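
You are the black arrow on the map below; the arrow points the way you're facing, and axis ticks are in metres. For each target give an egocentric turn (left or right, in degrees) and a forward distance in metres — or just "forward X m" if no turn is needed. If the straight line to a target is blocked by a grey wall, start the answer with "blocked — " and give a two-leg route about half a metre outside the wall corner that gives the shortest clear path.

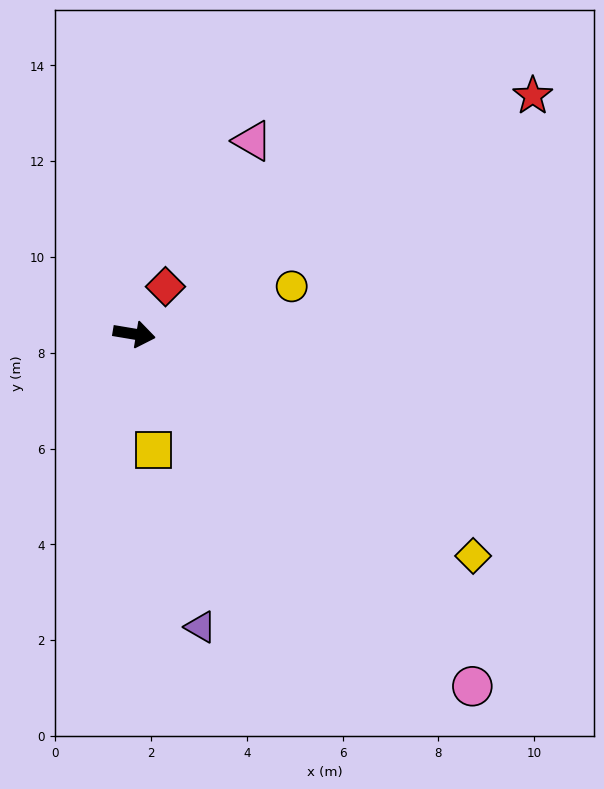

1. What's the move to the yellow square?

turn right 71°, forward 2.5 m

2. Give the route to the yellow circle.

turn left 26°, forward 3.4 m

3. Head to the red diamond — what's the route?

turn left 66°, forward 1.2 m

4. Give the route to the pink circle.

turn right 37°, forward 10.2 m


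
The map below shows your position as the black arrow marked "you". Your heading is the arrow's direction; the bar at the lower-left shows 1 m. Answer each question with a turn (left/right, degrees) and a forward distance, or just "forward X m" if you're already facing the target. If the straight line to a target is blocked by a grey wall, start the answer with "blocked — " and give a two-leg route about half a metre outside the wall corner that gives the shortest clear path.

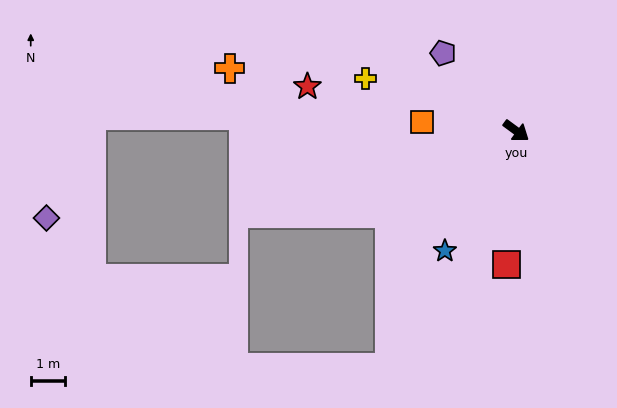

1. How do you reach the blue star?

turn right 84°, forward 4.1 m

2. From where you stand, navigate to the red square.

turn right 58°, forward 3.9 m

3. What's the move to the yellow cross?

turn right 163°, forward 4.6 m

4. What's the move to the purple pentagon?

turn left 170°, forward 3.1 m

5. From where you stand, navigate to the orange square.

turn right 149°, forward 2.8 m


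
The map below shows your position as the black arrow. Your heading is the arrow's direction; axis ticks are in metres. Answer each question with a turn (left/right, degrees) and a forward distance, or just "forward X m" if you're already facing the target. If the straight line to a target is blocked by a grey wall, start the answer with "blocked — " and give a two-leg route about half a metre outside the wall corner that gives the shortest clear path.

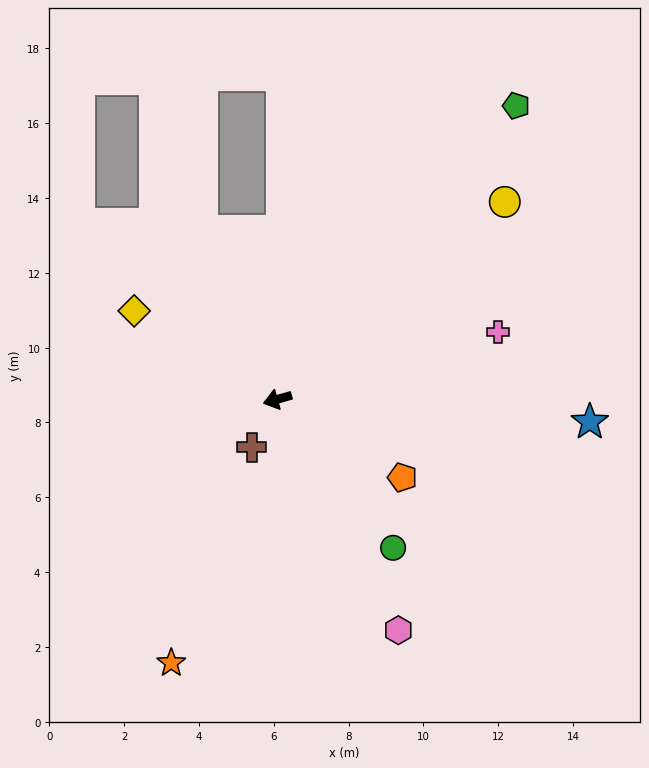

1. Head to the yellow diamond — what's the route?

turn right 48°, forward 4.5 m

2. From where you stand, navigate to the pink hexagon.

turn left 102°, forward 7.0 m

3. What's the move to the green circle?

turn left 112°, forward 5.0 m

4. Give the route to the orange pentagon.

turn left 132°, forward 3.9 m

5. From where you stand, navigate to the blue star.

turn left 160°, forward 8.4 m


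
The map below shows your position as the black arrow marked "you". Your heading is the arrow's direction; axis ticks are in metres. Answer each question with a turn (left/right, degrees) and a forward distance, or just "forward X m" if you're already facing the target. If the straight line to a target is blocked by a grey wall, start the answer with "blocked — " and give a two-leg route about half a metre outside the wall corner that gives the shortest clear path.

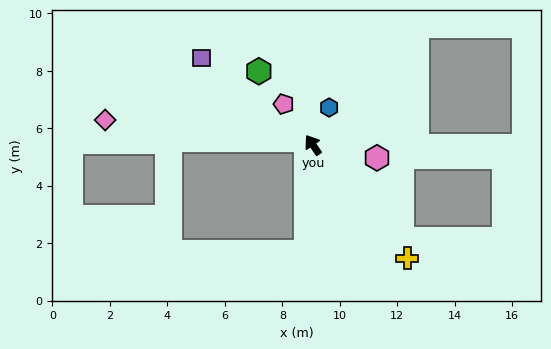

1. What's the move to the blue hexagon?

turn right 58°, forward 1.4 m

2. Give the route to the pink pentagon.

forward 1.7 m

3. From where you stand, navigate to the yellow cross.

turn right 175°, forward 5.1 m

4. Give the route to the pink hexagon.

turn right 136°, forward 2.3 m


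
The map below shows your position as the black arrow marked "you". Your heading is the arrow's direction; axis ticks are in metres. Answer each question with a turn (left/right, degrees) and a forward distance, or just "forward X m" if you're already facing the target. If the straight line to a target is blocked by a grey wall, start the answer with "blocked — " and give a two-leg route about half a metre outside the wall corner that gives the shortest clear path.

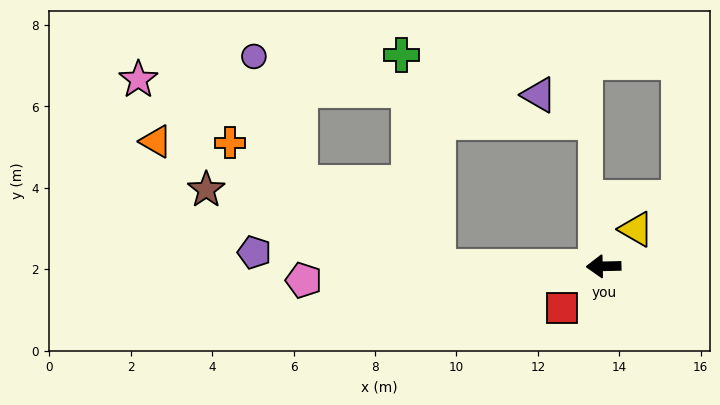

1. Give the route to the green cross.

blocked — forward 4.0 m, then turn right 81°, forward 5.3 m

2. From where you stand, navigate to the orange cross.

blocked — forward 4.0 m, then turn right 32°, forward 6.0 m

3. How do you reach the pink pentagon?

forward 7.4 m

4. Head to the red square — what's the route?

turn left 44°, forward 1.4 m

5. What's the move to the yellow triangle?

turn right 133°, forward 1.2 m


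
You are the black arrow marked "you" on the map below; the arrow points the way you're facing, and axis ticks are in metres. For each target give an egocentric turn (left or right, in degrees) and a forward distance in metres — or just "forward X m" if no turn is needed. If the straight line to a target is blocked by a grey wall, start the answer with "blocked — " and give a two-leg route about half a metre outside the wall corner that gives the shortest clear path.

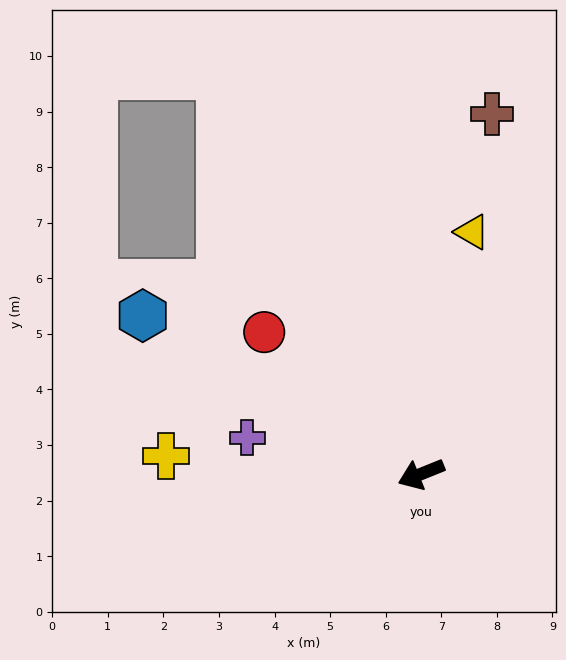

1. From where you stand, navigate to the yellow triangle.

turn right 124°, forward 4.4 m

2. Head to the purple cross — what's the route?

turn right 34°, forward 3.2 m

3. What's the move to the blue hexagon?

turn right 52°, forward 5.8 m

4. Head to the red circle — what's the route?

turn right 64°, forward 3.8 m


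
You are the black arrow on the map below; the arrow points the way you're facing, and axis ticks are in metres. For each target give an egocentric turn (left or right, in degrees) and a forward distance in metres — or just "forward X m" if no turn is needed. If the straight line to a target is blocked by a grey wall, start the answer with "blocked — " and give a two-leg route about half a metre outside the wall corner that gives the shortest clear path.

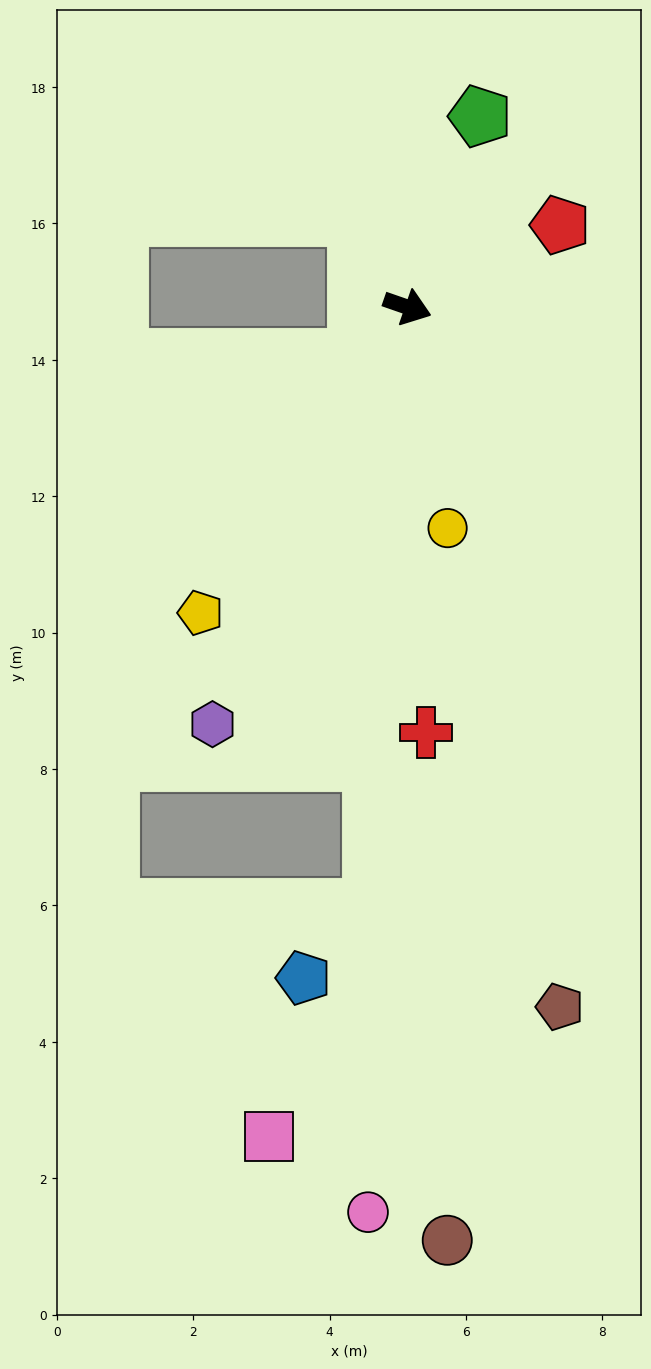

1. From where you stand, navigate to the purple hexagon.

turn right 96°, forward 6.8 m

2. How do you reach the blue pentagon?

blocked — turn right 74°, forward 8.8 m, then turn right 41°, forward 1.4 m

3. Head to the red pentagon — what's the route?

turn left 47°, forward 2.5 m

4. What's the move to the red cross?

turn right 68°, forward 6.2 m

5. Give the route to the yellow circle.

turn right 61°, forward 3.3 m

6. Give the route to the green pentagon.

turn left 88°, forward 3.0 m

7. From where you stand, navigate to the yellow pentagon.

turn right 105°, forward 5.4 m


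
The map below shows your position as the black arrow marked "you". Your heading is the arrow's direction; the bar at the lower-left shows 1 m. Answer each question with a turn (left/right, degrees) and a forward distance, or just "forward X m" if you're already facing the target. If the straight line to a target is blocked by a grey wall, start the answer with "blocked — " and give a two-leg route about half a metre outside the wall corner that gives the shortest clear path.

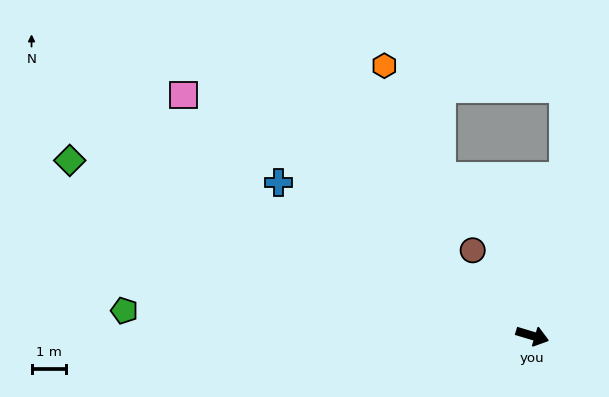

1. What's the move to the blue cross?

turn left 166°, forward 8.5 m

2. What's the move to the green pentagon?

turn right 167°, forward 11.8 m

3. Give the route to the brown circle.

turn left 142°, forward 3.0 m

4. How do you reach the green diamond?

turn left 176°, forward 14.2 m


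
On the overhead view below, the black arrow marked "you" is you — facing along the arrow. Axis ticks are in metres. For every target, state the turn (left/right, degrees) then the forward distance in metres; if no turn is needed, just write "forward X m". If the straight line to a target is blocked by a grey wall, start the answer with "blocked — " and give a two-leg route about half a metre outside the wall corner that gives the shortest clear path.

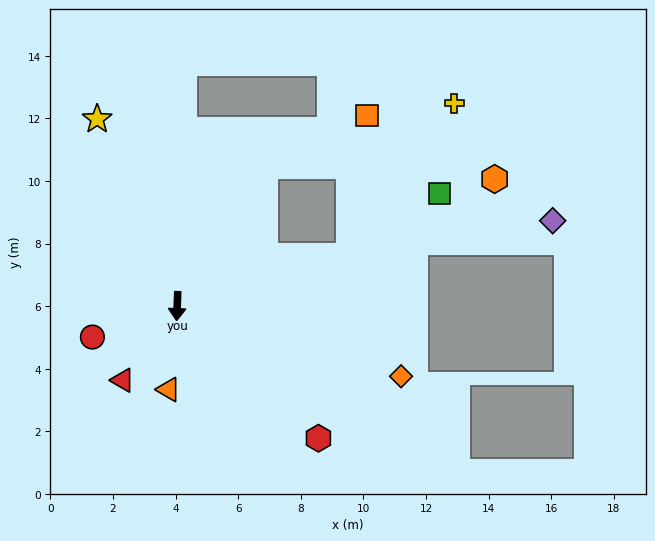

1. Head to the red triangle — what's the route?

turn right 34°, forward 2.9 m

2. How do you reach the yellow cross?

blocked — turn left 108°, forward 5.7 m, then turn left 40°, forward 5.9 m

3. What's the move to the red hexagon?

turn left 49°, forward 6.2 m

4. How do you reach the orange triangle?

turn right 4°, forward 2.7 m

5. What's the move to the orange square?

blocked — turn left 150°, forward 5.3 m, then turn right 32°, forward 3.6 m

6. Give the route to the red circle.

turn right 68°, forward 2.9 m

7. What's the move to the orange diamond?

turn left 75°, forward 7.5 m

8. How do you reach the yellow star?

turn right 155°, forward 6.5 m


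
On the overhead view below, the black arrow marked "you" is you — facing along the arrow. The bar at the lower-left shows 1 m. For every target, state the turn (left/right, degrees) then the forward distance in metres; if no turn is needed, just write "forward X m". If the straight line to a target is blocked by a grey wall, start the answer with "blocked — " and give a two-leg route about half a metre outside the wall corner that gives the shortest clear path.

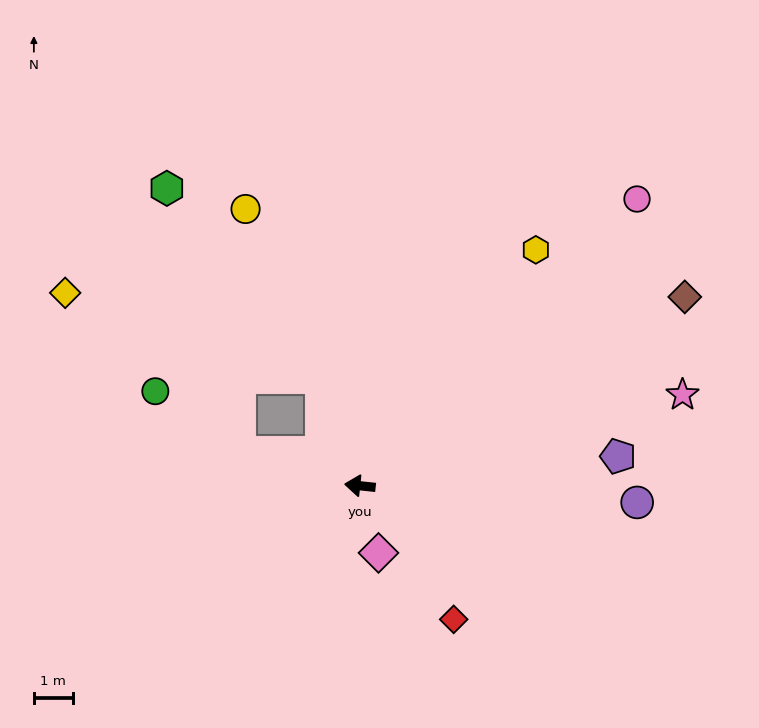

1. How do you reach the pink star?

turn right 158°, forward 8.7 m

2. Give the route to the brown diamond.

turn right 144°, forward 9.7 m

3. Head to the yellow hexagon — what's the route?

turn right 121°, forward 7.6 m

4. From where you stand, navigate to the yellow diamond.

blocked — turn right 64°, forward 3.0 m, then turn left 52°, forward 7.0 m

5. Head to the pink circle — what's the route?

turn right 128°, forward 10.3 m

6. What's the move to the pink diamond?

turn left 112°, forward 1.8 m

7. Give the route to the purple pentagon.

turn right 167°, forward 6.7 m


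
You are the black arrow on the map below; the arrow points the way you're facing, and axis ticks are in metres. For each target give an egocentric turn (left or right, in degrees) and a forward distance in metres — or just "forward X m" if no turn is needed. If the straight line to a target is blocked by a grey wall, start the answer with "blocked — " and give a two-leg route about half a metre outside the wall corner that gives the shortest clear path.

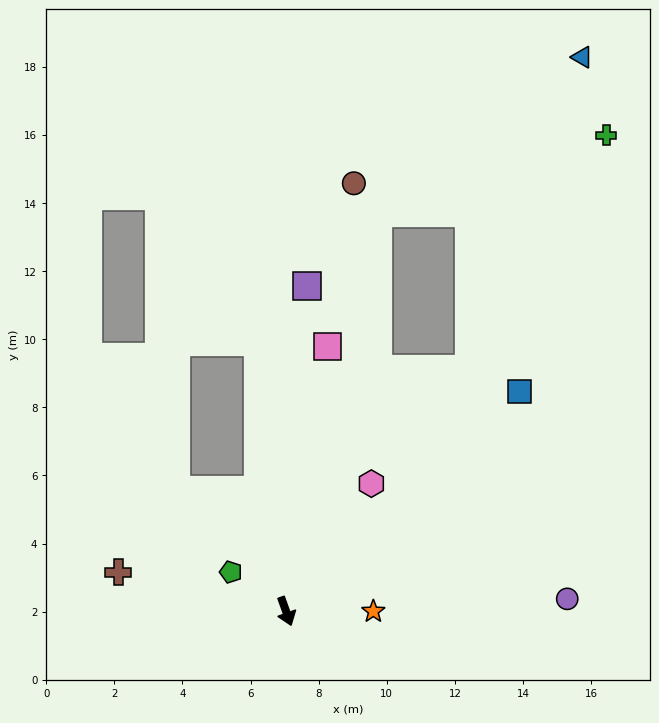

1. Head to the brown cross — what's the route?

turn right 123°, forward 5.1 m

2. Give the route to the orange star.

turn left 70°, forward 2.6 m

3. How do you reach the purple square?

turn left 157°, forward 9.6 m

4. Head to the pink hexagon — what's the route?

turn left 127°, forward 4.5 m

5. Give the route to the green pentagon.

turn right 145°, forward 2.0 m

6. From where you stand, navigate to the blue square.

turn left 114°, forward 9.4 m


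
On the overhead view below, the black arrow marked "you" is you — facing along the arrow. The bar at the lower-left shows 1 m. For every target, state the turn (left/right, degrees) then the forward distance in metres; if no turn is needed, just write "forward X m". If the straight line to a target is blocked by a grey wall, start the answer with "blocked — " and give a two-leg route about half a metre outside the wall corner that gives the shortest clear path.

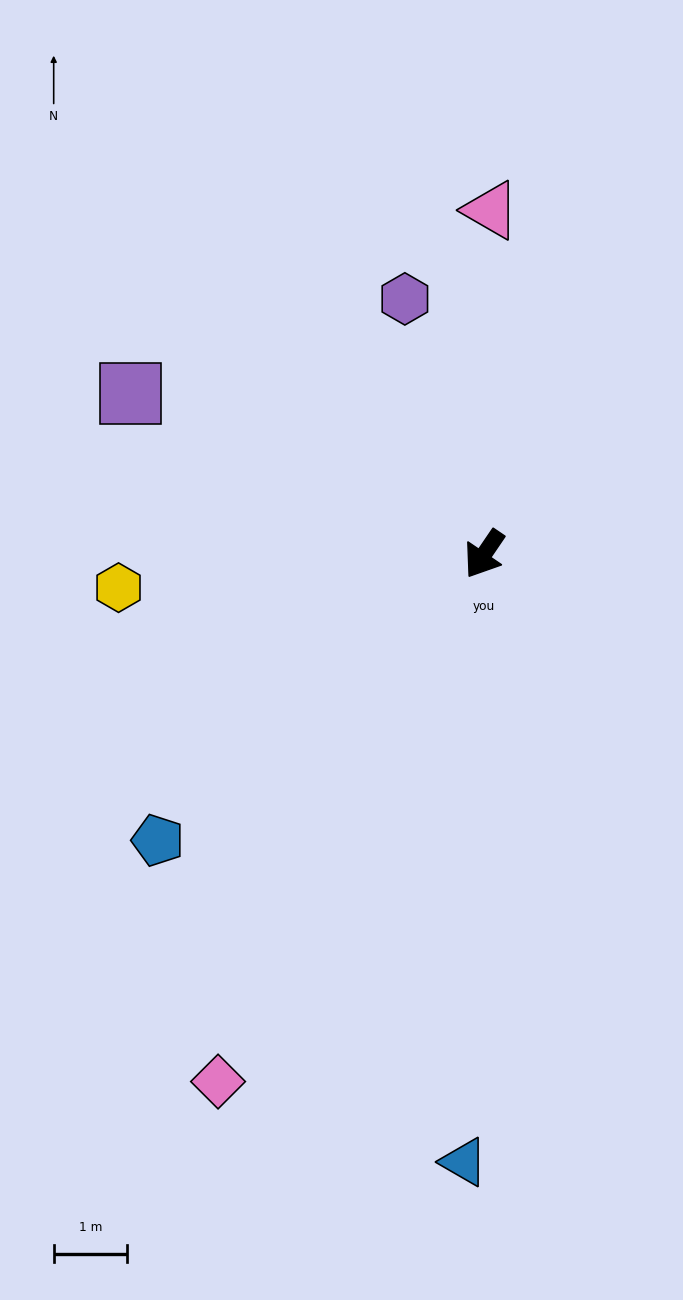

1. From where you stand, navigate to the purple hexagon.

turn right 129°, forward 3.6 m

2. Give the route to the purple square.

turn right 80°, forward 5.3 m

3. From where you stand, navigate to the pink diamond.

turn left 7°, forward 8.1 m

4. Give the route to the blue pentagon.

turn right 15°, forward 5.9 m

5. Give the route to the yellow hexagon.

turn right 51°, forward 5.0 m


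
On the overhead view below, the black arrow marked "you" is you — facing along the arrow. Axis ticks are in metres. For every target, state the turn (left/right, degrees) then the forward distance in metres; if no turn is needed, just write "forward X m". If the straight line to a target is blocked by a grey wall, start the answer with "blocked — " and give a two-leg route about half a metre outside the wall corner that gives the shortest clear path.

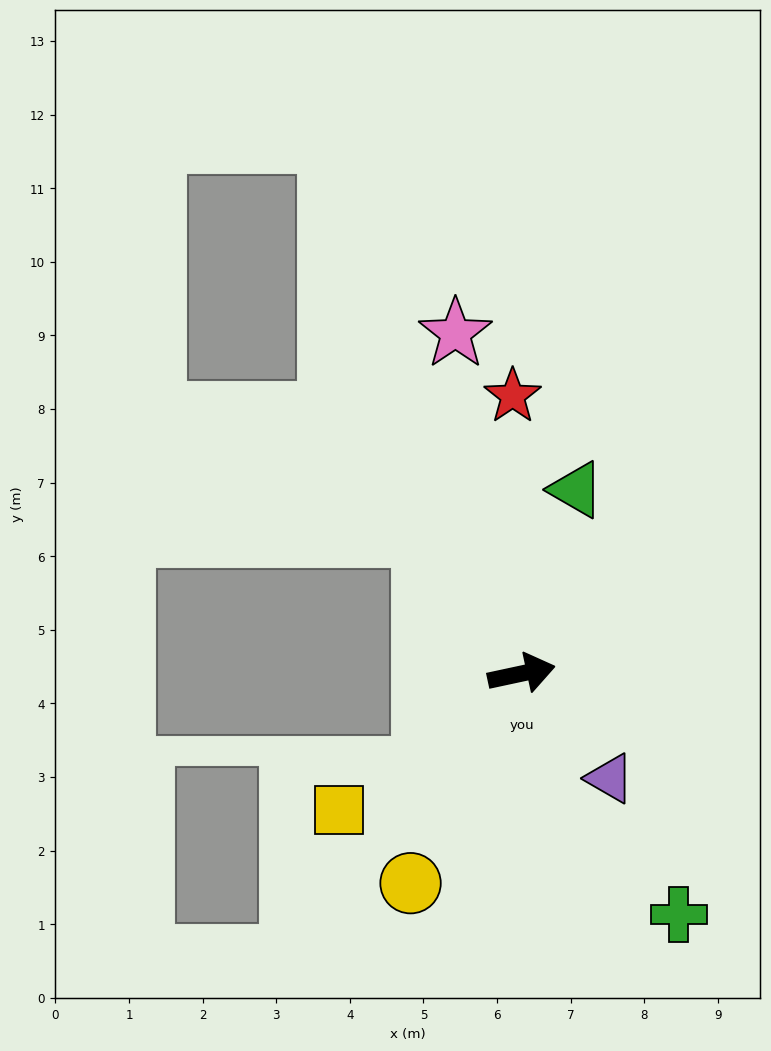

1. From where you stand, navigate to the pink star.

turn left 89°, forward 4.7 m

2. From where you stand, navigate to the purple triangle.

turn right 62°, forward 1.9 m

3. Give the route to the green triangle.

turn left 61°, forward 2.6 m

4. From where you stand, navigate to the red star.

turn left 80°, forward 3.8 m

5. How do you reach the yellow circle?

turn right 130°, forward 3.2 m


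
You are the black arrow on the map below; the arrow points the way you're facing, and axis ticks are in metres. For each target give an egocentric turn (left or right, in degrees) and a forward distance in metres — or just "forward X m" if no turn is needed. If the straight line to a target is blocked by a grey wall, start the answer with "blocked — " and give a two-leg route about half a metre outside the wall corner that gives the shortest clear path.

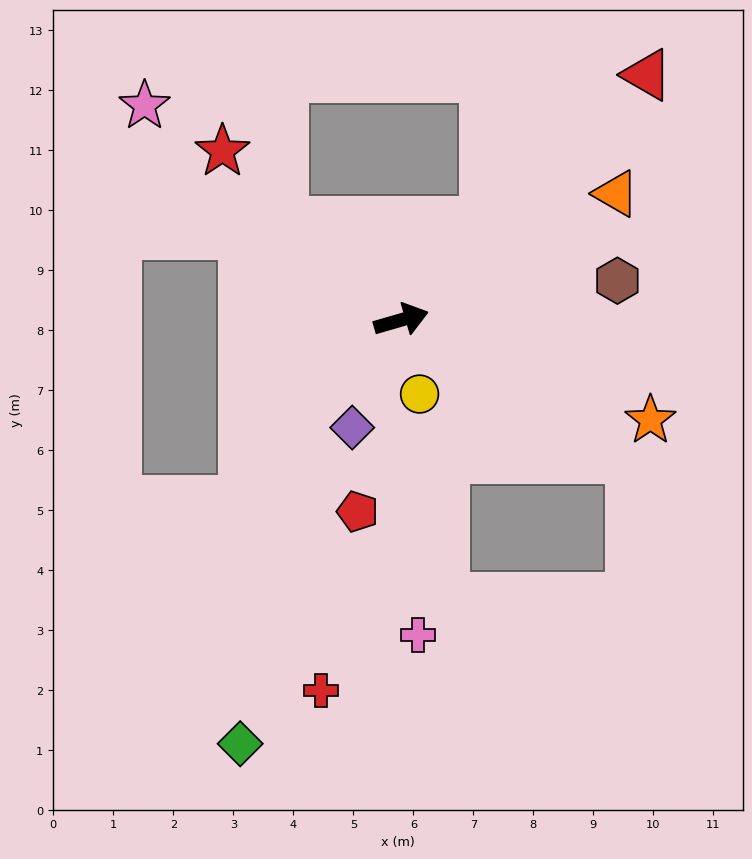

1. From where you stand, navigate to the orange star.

turn right 38°, forward 4.5 m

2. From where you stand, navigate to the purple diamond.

turn right 131°, forward 2.0 m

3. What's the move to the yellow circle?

turn right 92°, forward 1.3 m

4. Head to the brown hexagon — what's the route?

turn right 6°, forward 3.7 m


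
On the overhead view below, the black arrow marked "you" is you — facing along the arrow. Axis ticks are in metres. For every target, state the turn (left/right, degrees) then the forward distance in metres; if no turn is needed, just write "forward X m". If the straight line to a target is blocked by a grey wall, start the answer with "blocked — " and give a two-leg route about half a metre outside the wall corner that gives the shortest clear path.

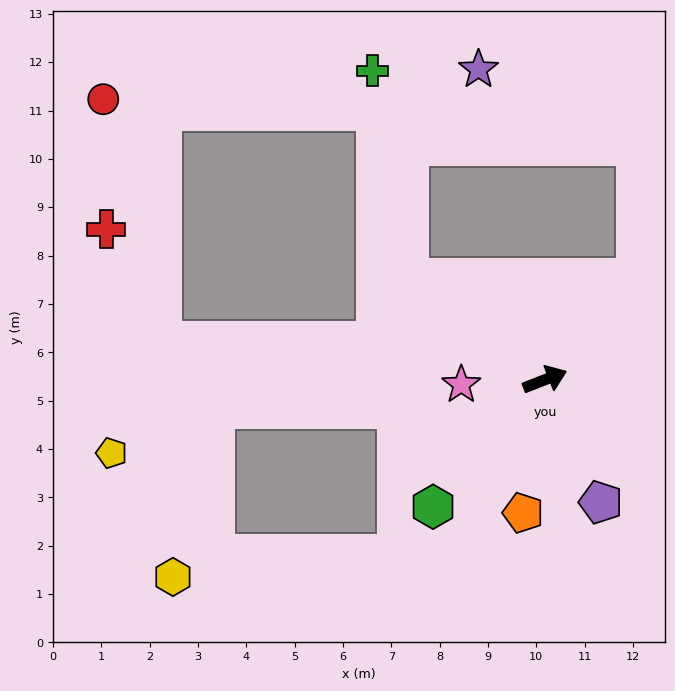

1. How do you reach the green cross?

blocked — turn left 122°, forward 3.5 m, then turn right 44°, forward 4.4 m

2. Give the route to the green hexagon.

turn right 153°, forward 3.5 m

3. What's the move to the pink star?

turn left 162°, forward 1.7 m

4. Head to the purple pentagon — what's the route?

turn right 87°, forward 2.8 m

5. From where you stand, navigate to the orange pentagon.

turn right 121°, forward 2.8 m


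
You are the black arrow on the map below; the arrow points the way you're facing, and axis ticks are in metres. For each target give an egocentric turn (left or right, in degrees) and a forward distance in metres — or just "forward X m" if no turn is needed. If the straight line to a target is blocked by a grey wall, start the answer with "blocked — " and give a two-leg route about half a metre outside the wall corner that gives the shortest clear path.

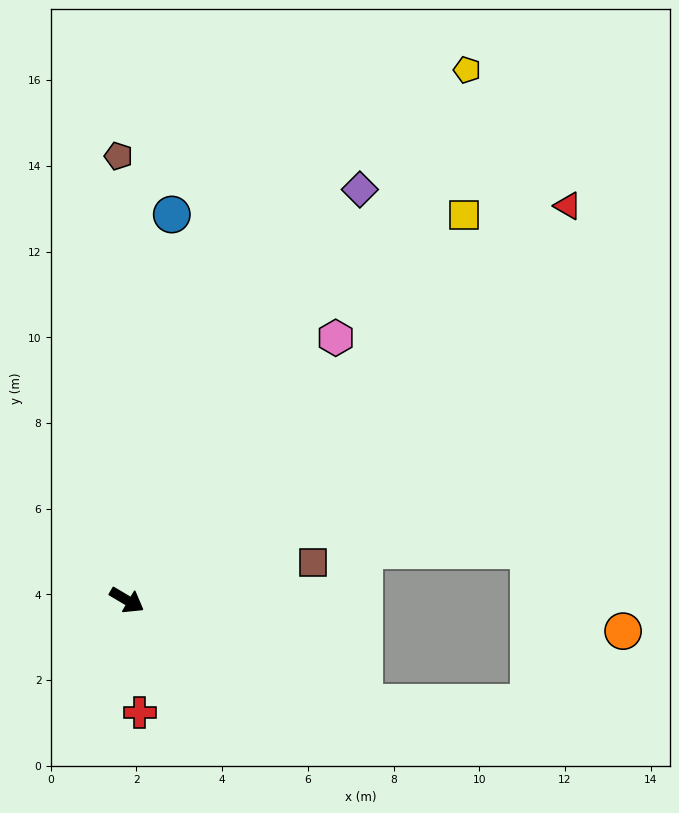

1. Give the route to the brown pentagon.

turn left 122°, forward 10.4 m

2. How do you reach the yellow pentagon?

turn left 88°, forward 14.7 m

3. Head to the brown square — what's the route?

turn left 42°, forward 4.4 m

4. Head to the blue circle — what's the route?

turn left 114°, forward 9.1 m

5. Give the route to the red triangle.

turn left 72°, forward 13.8 m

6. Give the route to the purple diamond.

turn left 91°, forward 11.0 m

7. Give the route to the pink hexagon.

turn left 82°, forward 7.8 m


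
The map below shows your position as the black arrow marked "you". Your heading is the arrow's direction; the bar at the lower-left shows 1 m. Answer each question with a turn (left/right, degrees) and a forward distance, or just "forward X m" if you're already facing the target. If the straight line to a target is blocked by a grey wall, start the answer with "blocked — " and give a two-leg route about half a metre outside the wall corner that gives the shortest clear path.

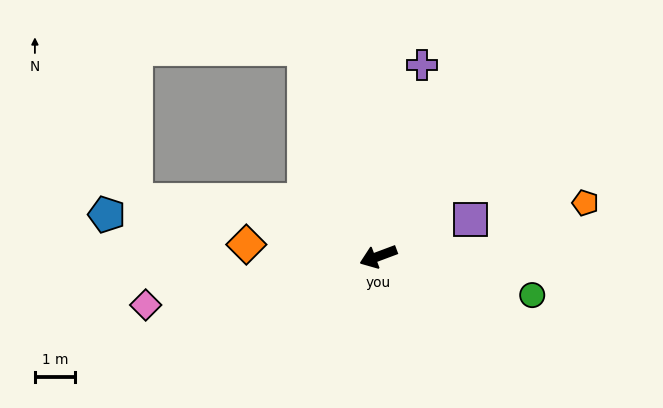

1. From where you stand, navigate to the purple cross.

turn right 123°, forward 4.9 m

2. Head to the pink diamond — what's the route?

turn right 9°, forward 6.0 m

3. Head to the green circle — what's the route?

turn left 145°, forward 4.0 m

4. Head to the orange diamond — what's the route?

turn right 26°, forward 3.3 m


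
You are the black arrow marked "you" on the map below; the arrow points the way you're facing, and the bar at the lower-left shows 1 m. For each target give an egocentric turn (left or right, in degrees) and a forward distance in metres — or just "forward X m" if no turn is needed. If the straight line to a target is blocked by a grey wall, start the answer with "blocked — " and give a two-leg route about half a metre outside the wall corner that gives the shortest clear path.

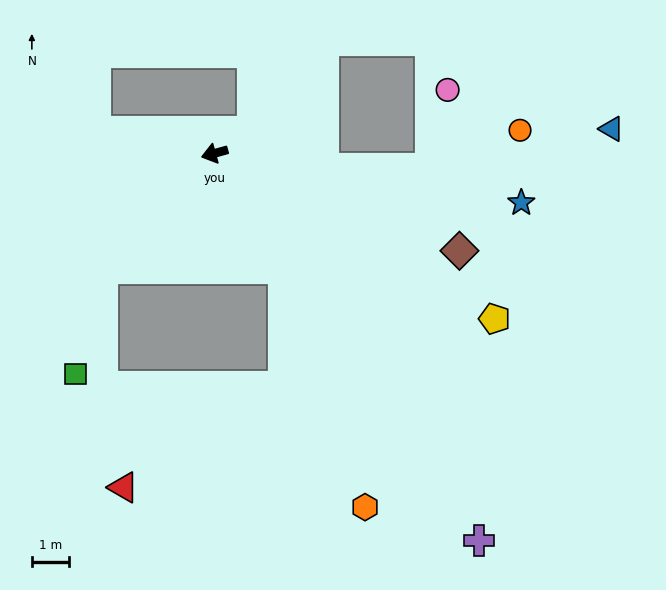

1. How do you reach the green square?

blocked — turn left 30°, forward 4.3 m, then turn left 30°, forward 2.9 m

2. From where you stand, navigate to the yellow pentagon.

turn left 134°, forward 8.8 m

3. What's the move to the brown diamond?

turn left 143°, forward 7.1 m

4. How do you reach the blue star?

turn left 155°, forward 8.4 m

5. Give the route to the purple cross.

turn left 109°, forward 12.7 m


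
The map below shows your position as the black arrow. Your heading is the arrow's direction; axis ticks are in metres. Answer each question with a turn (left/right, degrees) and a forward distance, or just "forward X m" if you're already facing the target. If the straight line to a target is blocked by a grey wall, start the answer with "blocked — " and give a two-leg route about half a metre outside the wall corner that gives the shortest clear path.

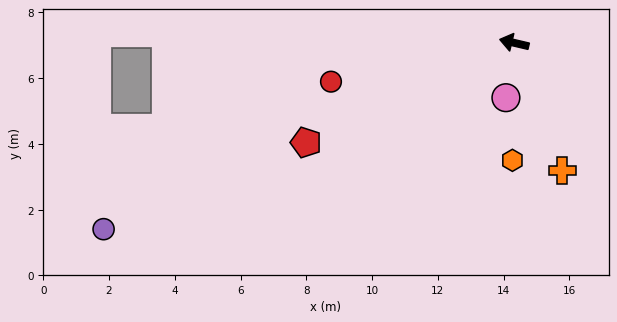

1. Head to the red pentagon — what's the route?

turn left 39°, forward 7.0 m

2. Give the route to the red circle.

turn left 25°, forward 5.7 m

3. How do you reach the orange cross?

turn left 124°, forward 4.1 m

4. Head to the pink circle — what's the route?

turn left 95°, forward 1.7 m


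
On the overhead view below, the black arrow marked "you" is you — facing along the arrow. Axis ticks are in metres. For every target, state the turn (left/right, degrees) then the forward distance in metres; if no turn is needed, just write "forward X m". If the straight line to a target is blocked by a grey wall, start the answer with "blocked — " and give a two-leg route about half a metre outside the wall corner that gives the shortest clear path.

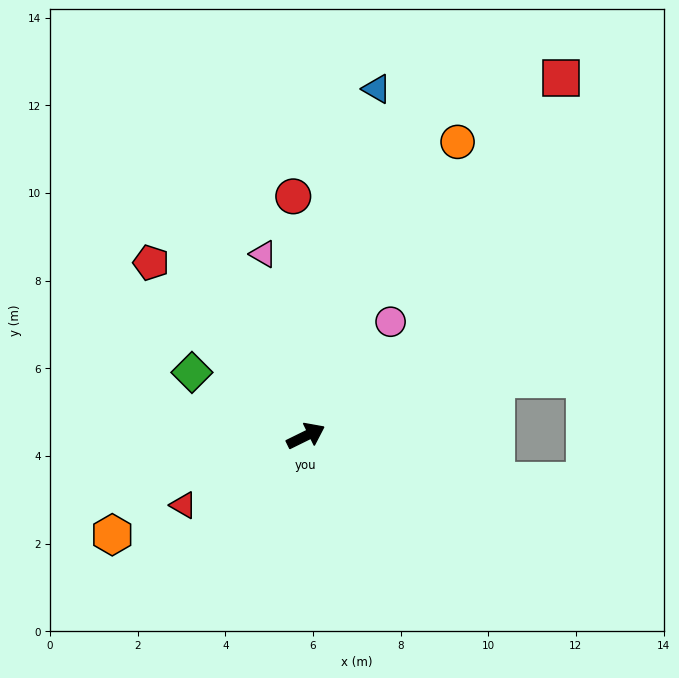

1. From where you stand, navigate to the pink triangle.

turn left 77°, forward 4.3 m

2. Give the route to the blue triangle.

turn left 52°, forward 8.1 m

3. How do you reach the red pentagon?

turn left 106°, forward 5.3 m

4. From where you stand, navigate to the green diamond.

turn left 125°, forward 3.0 m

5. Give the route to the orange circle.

turn left 36°, forward 7.5 m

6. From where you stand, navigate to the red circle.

turn left 67°, forward 5.5 m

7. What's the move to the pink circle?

turn left 27°, forward 3.2 m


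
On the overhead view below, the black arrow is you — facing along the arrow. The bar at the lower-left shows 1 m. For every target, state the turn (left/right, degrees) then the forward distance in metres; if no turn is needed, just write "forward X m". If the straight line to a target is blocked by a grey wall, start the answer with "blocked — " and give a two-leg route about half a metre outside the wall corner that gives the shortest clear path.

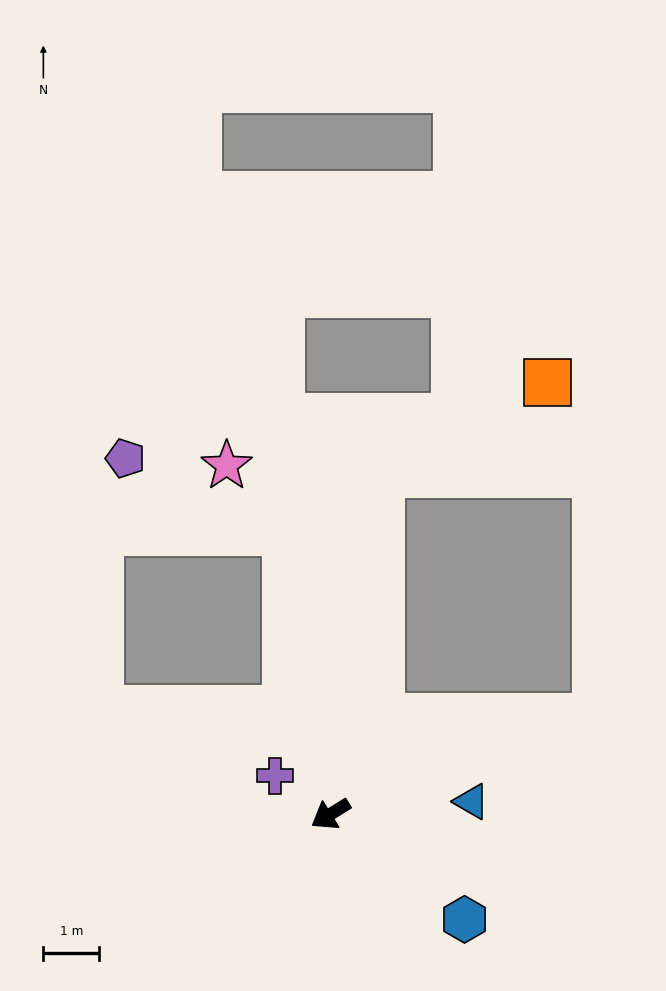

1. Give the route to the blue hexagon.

turn left 110°, forward 3.0 m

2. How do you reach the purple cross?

turn right 66°, forward 1.2 m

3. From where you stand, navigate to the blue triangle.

turn left 153°, forward 2.5 m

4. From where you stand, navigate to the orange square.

blocked — turn right 130°, forward 6.1 m, then turn right 53°, forward 3.4 m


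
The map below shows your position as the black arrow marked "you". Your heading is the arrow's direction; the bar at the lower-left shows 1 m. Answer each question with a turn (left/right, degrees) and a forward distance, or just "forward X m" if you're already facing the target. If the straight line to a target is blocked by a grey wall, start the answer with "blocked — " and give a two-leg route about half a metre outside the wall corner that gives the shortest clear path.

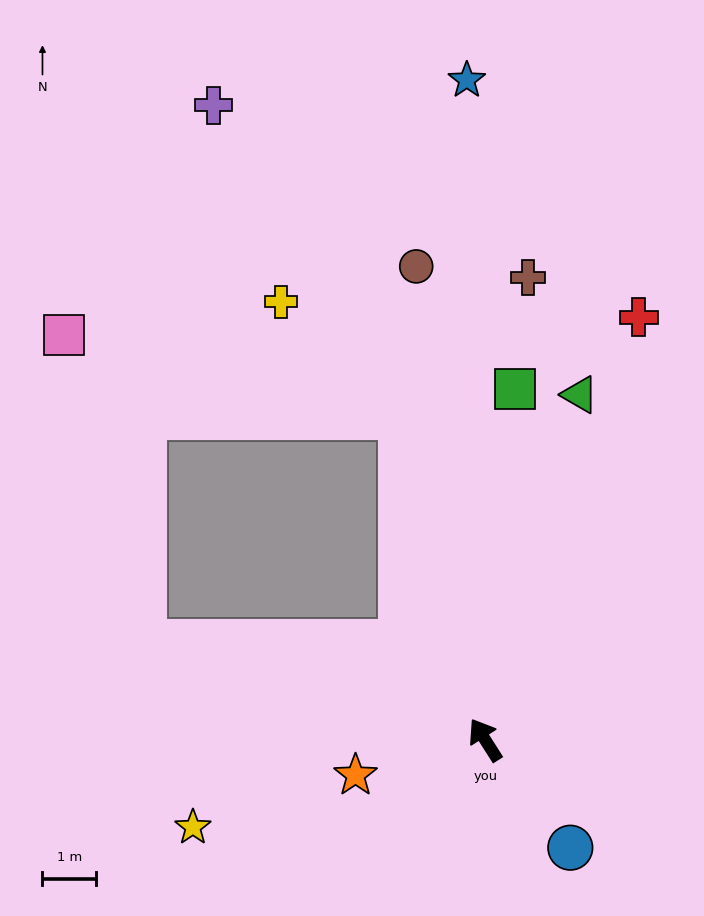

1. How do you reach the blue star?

turn right 31°, forward 12.3 m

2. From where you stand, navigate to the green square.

turn right 37°, forward 6.6 m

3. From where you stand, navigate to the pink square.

blocked — turn left 42°, forward 6.6 m, then turn right 60°, forward 5.9 m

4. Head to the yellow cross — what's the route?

blocked — turn right 18°, forward 6.2 m, then turn left 32°, forward 3.1 m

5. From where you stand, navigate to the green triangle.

turn right 48°, forward 6.7 m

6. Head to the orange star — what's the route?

turn left 73°, forward 2.5 m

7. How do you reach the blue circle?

turn right 174°, forward 2.6 m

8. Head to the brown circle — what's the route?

turn right 24°, forward 8.9 m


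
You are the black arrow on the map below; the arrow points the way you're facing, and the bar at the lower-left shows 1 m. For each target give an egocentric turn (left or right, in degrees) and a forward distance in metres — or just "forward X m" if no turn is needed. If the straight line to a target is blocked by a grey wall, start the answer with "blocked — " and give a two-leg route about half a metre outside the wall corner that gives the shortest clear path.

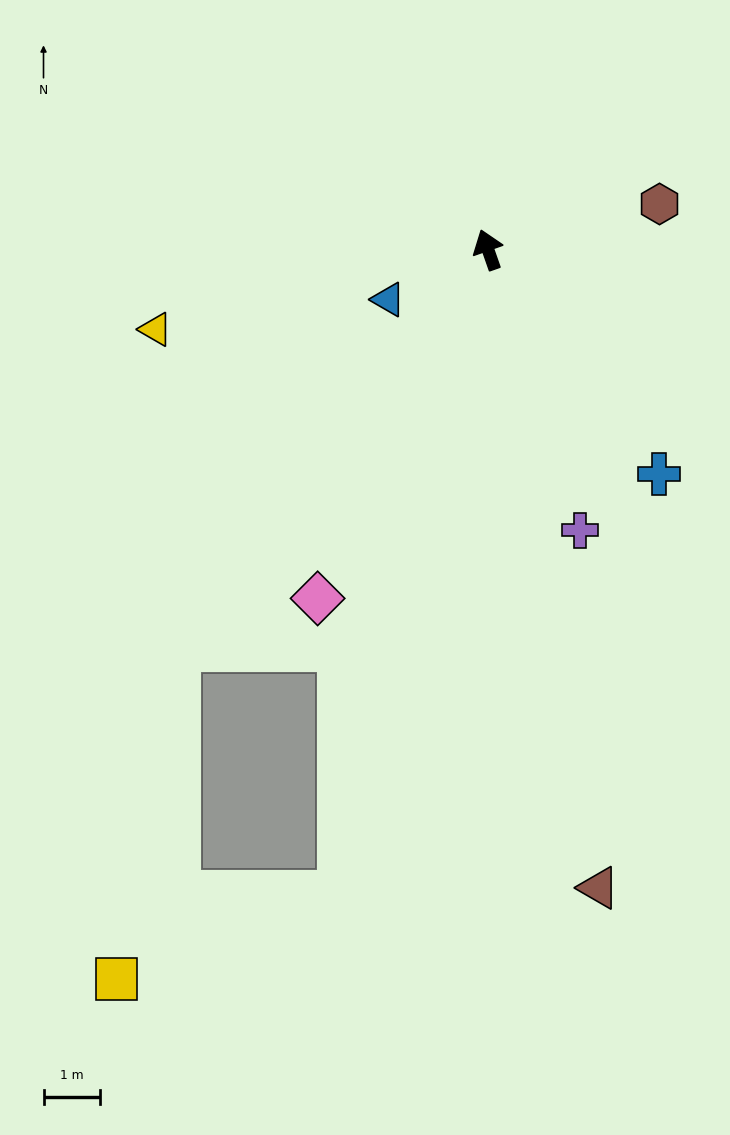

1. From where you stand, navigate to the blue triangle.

turn left 97°, forward 2.0 m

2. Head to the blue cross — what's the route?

turn right 162°, forward 5.0 m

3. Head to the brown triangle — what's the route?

turn left 171°, forward 11.5 m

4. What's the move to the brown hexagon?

turn right 94°, forward 3.2 m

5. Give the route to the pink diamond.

turn left 135°, forward 6.9 m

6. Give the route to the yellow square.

blocked — turn left 123°, forward 9.0 m, then turn left 27°, forward 6.0 m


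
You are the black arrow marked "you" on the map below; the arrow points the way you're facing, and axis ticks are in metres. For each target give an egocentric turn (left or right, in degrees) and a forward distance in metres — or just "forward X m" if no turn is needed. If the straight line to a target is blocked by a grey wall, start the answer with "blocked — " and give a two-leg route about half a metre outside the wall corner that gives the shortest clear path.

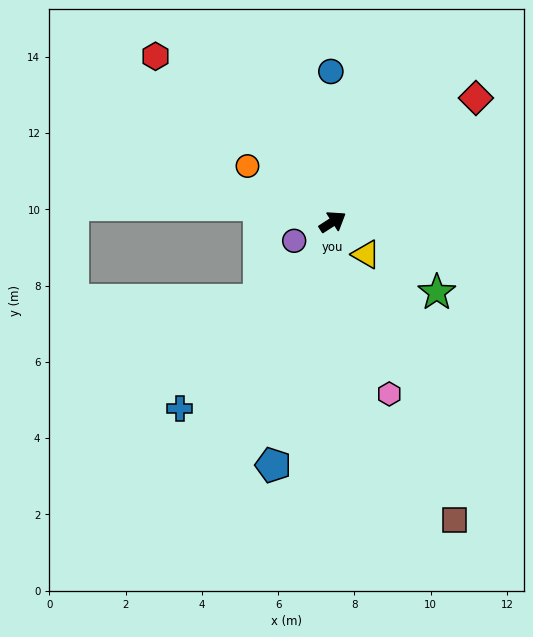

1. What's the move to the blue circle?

turn left 58°, forward 3.9 m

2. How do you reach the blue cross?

turn right 162°, forward 6.3 m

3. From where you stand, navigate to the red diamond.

turn left 8°, forward 5.0 m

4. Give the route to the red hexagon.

turn left 104°, forward 6.4 m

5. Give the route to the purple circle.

turn left 173°, forward 1.1 m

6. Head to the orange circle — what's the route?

turn left 114°, forward 2.7 m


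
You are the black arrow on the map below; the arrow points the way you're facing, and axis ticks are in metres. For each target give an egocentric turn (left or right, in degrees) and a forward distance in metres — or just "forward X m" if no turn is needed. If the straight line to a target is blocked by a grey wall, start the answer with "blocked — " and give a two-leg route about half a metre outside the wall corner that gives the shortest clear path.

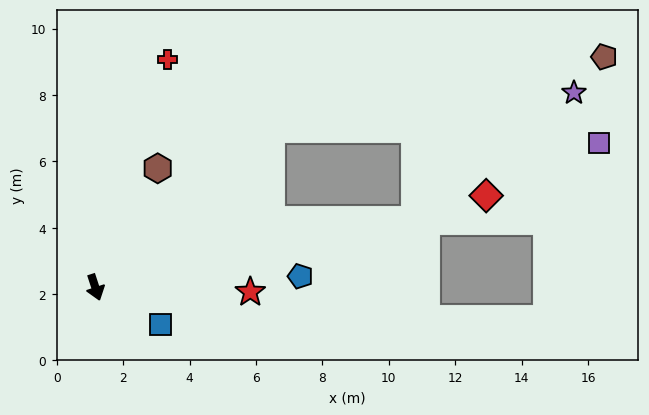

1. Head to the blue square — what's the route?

turn left 42°, forward 2.3 m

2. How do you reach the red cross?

turn left 144°, forward 7.2 m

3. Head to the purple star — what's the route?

blocked — turn left 84°, forward 9.9 m, then turn left 27°, forward 6.1 m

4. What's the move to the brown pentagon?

blocked — turn left 114°, forward 7.1 m, then turn right 30°, forward 10.3 m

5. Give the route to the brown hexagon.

turn left 134°, forward 4.0 m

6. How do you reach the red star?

turn left 70°, forward 4.7 m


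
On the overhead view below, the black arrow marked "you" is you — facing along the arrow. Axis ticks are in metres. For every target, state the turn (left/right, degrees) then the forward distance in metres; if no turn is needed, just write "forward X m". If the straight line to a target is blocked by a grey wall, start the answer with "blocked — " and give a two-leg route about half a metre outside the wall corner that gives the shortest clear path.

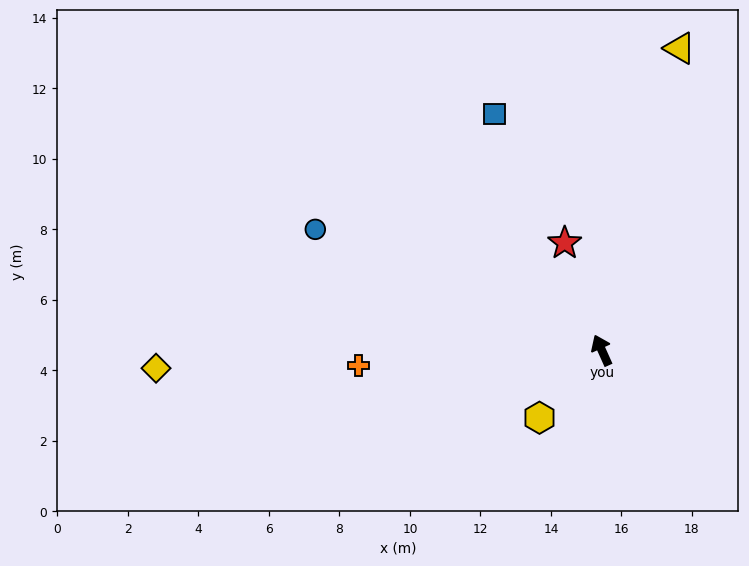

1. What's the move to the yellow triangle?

turn right 39°, forward 8.8 m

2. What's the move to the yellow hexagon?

turn left 113°, forward 2.6 m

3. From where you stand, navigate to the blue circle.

turn left 43°, forward 8.8 m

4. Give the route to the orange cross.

turn left 69°, forward 6.9 m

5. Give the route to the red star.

turn right 5°, forward 3.2 m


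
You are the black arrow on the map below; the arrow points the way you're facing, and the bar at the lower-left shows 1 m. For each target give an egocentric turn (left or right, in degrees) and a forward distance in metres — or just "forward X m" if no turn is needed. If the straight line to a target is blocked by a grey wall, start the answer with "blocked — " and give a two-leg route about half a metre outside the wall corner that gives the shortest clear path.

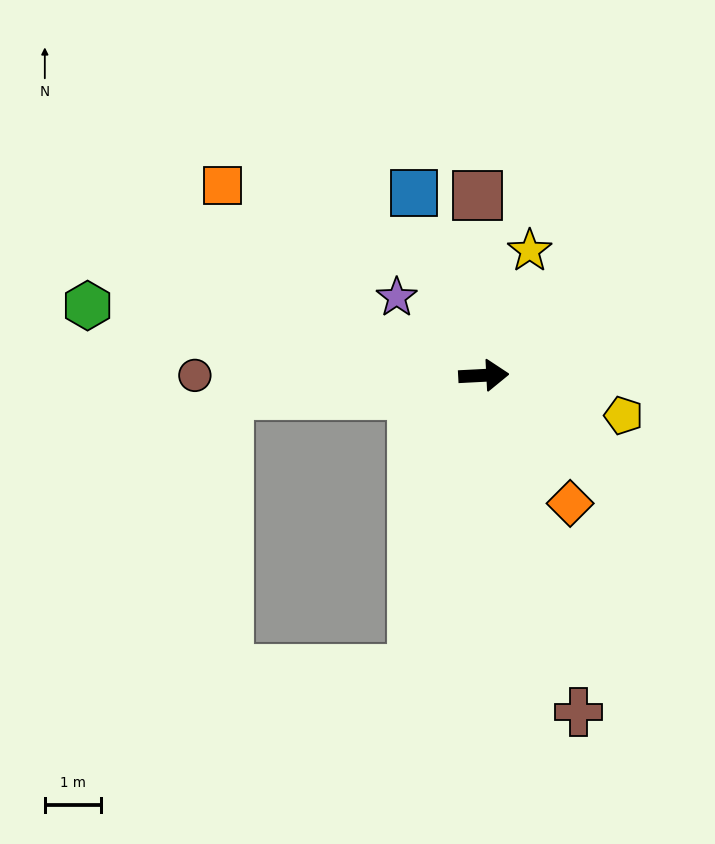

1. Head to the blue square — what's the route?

turn left 108°, forward 3.4 m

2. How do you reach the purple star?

turn left 135°, forward 2.1 m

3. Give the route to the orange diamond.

turn right 59°, forward 2.7 m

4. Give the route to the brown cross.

turn right 77°, forward 6.2 m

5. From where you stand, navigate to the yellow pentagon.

turn right 19°, forward 2.6 m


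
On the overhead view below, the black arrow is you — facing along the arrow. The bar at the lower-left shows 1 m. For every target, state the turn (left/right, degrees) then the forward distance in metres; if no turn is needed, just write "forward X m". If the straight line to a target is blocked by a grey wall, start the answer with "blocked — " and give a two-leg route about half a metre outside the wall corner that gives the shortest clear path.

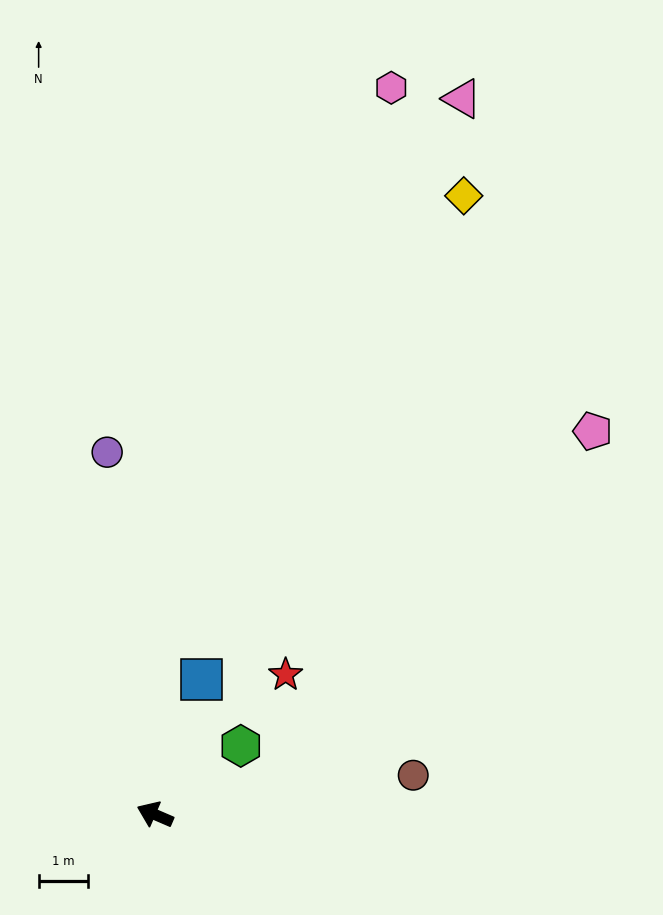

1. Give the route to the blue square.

turn right 86°, forward 2.9 m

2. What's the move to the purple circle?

turn right 59°, forward 7.5 m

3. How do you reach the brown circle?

turn right 148°, forward 5.3 m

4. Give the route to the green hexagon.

turn right 118°, forward 2.2 m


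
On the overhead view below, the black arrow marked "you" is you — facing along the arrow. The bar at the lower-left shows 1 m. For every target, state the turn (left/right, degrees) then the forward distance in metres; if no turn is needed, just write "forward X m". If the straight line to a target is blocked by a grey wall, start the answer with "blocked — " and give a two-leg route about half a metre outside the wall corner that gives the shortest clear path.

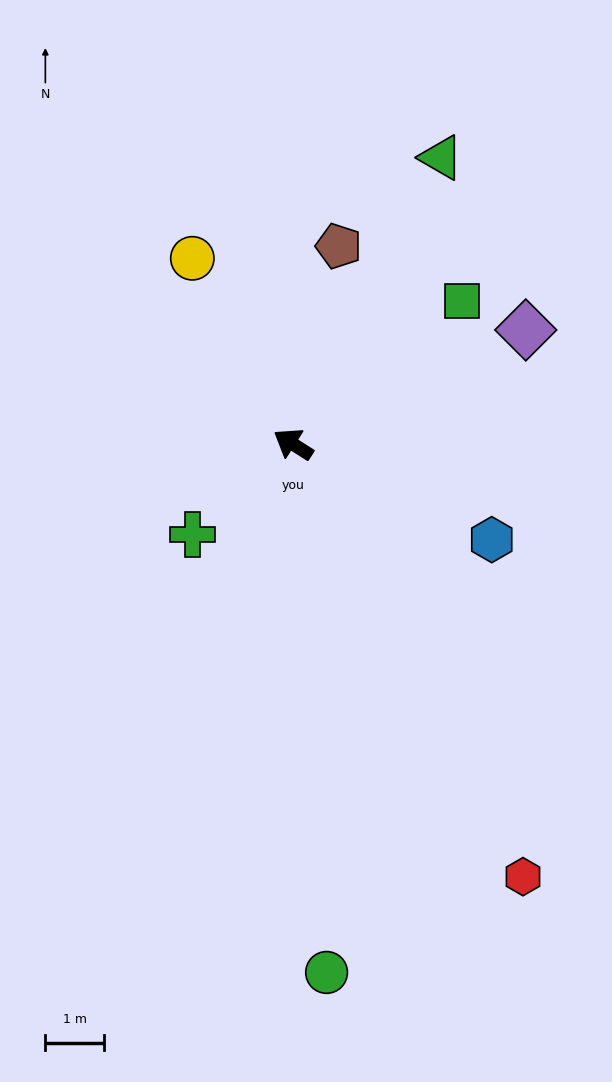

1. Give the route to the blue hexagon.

turn right 173°, forward 3.7 m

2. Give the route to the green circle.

turn left 126°, forward 9.0 m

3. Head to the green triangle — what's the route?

turn right 85°, forward 5.5 m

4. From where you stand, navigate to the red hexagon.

turn left 150°, forward 8.3 m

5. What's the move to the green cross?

turn left 75°, forward 2.3 m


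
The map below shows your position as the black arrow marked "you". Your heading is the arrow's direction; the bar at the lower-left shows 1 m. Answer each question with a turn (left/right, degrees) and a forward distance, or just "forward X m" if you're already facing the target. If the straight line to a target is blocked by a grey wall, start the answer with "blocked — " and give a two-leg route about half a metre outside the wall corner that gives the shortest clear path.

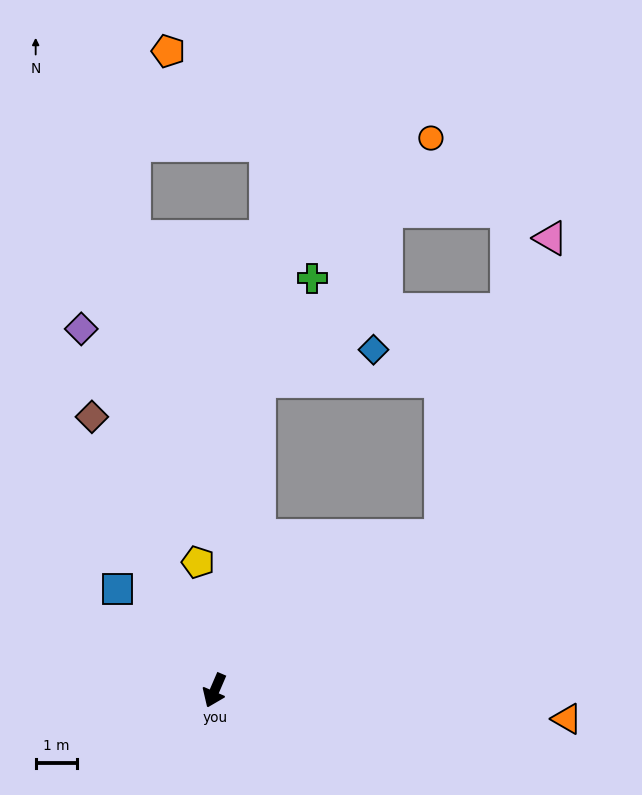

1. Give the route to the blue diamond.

blocked — turn right 165°, forward 7.6 m, then turn right 67°, forward 2.9 m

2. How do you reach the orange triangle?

turn left 109°, forward 8.6 m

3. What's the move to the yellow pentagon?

turn right 149°, forward 3.2 m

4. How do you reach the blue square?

turn right 113°, forward 3.4 m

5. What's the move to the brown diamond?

turn right 133°, forward 7.3 m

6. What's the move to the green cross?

blocked — turn right 165°, forward 7.6 m, then turn right 19°, forward 2.8 m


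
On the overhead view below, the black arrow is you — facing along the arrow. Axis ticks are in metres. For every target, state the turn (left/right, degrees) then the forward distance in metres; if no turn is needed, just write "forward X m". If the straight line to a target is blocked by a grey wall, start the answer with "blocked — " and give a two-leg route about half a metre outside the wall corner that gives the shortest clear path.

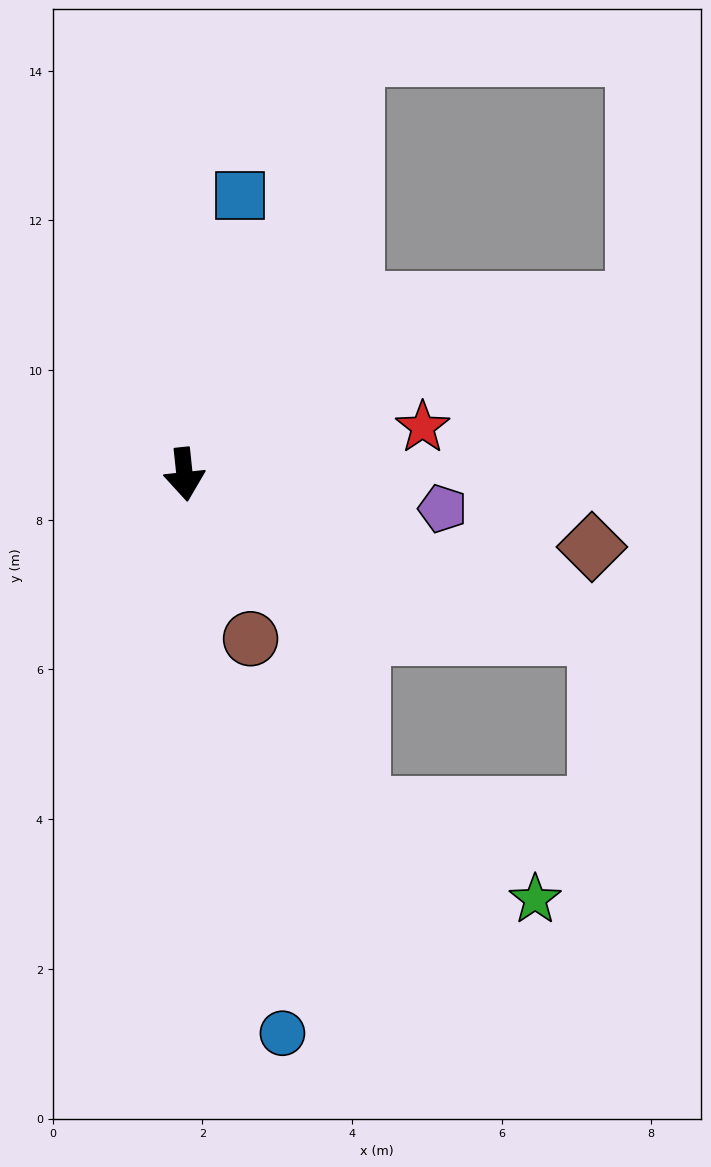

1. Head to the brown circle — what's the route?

turn left 16°, forward 2.4 m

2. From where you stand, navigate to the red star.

turn left 95°, forward 3.2 m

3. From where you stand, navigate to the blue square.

turn left 163°, forward 3.8 m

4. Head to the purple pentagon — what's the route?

turn left 76°, forward 3.5 m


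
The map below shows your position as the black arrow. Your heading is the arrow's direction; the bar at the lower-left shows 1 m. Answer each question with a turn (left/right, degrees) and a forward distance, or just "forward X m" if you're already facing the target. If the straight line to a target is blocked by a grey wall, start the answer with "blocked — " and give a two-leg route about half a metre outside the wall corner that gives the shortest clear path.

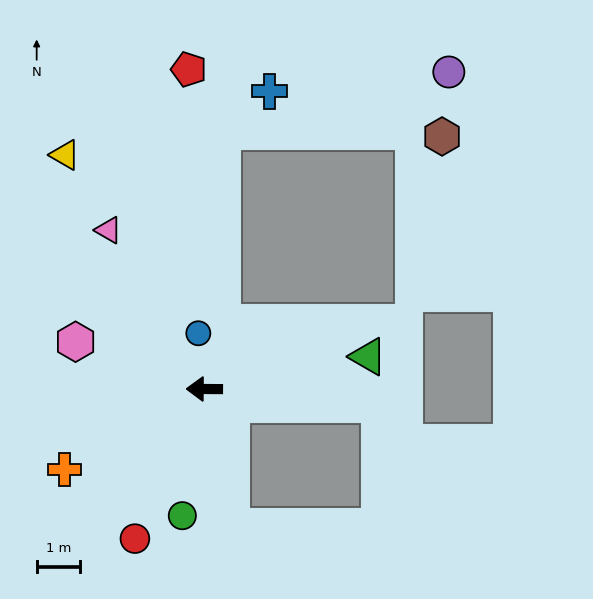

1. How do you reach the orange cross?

turn left 30°, forward 3.7 m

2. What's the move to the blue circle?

turn right 83°, forward 1.3 m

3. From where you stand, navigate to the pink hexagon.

turn right 20°, forward 3.1 m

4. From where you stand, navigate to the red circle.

turn left 65°, forward 3.8 m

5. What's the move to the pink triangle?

turn right 59°, forward 4.3 m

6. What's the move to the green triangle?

turn right 168°, forward 3.8 m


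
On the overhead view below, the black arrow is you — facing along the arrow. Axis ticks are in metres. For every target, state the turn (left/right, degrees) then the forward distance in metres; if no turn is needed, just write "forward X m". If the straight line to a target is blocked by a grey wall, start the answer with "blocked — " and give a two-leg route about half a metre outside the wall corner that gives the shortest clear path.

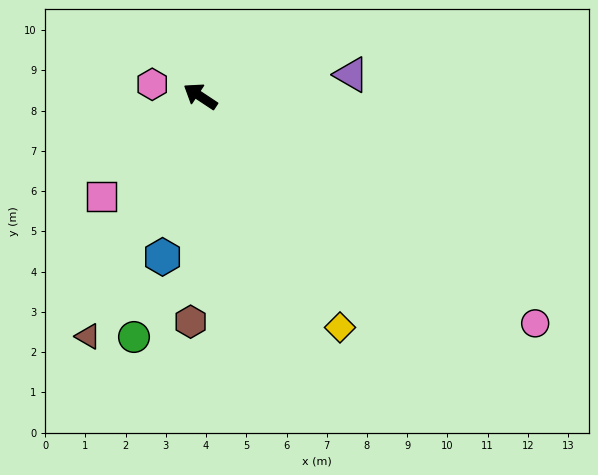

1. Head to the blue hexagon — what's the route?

turn left 110°, forward 4.1 m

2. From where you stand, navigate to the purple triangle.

turn right 138°, forward 3.8 m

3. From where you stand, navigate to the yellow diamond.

turn left 155°, forward 6.7 m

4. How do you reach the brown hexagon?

turn left 121°, forward 5.6 m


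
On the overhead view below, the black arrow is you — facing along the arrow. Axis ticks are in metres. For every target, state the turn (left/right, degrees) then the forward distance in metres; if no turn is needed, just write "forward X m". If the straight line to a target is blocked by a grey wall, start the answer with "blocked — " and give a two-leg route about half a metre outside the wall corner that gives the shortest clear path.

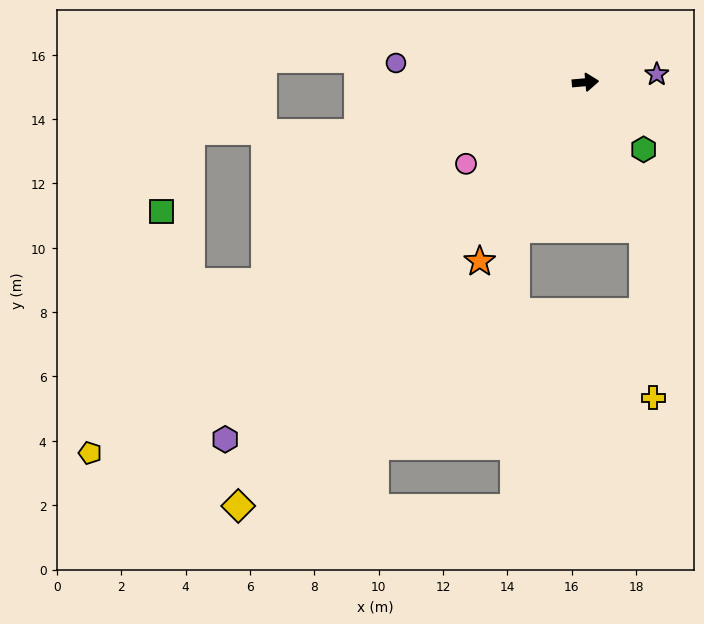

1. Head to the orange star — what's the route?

turn right 125°, forward 6.5 m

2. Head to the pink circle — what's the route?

turn right 151°, forward 4.5 m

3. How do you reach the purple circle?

turn left 169°, forward 5.9 m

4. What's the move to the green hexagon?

turn right 54°, forward 2.8 m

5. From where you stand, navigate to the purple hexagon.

turn right 140°, forward 15.8 m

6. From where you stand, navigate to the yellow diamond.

turn right 134°, forward 17.0 m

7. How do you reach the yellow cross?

blocked — turn right 74°, forward 4.9 m, then turn right 17°, forward 5.2 m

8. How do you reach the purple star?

forward 2.2 m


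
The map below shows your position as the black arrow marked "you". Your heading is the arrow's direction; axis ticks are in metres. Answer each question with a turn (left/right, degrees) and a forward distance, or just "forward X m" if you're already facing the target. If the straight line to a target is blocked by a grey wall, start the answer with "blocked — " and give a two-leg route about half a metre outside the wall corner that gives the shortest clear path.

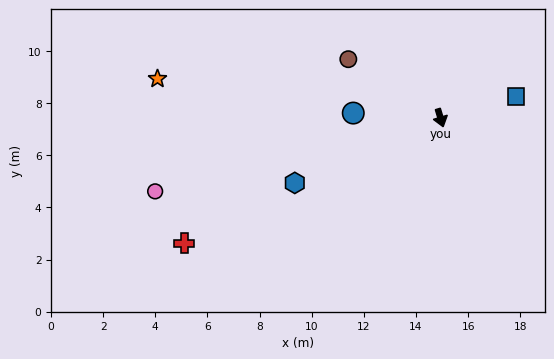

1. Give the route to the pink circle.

turn right 92°, forward 11.3 m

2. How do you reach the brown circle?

turn right 139°, forward 4.2 m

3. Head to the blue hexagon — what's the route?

turn right 83°, forward 6.1 m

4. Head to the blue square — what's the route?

turn left 89°, forward 3.0 m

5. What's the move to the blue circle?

turn right 110°, forward 3.3 m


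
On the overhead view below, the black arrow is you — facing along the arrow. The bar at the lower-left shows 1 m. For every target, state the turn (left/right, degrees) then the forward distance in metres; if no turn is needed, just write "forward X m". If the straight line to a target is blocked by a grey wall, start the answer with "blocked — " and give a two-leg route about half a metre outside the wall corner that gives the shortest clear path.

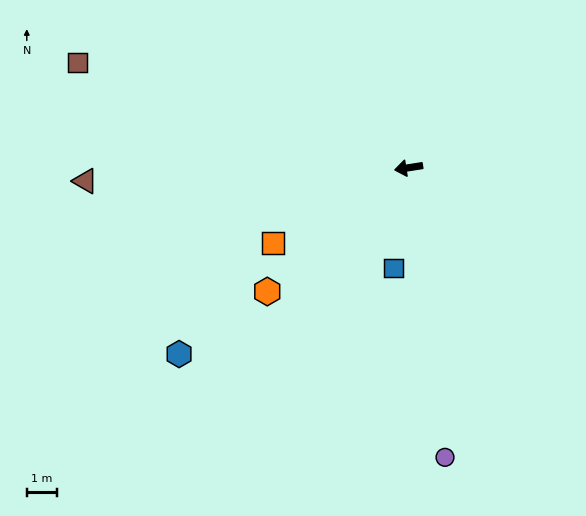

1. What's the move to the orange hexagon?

turn left 32°, forward 6.3 m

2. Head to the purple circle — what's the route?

turn left 88°, forward 9.8 m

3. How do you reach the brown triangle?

turn right 7°, forward 10.9 m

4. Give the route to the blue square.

turn left 72°, forward 3.4 m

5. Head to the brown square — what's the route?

turn right 27°, forward 11.7 m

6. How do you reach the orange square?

turn left 20°, forward 5.2 m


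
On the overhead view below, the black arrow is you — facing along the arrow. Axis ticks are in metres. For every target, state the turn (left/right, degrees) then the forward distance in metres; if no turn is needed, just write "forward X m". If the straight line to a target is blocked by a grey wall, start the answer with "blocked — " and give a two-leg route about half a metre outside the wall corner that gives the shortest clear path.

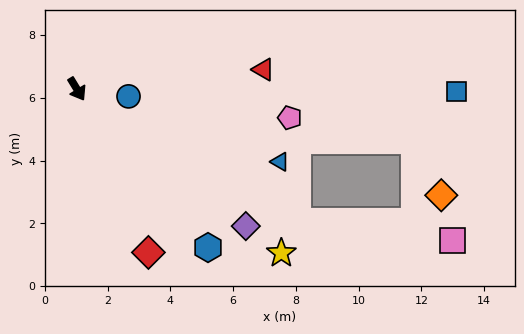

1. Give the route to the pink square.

blocked — turn left 28°, forward 8.2 m, then turn left 24°, forward 5.0 m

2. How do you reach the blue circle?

turn left 51°, forward 1.7 m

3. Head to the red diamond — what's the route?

turn right 8°, forward 5.7 m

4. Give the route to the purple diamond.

turn left 20°, forward 6.9 m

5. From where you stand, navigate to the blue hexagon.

turn left 8°, forward 6.6 m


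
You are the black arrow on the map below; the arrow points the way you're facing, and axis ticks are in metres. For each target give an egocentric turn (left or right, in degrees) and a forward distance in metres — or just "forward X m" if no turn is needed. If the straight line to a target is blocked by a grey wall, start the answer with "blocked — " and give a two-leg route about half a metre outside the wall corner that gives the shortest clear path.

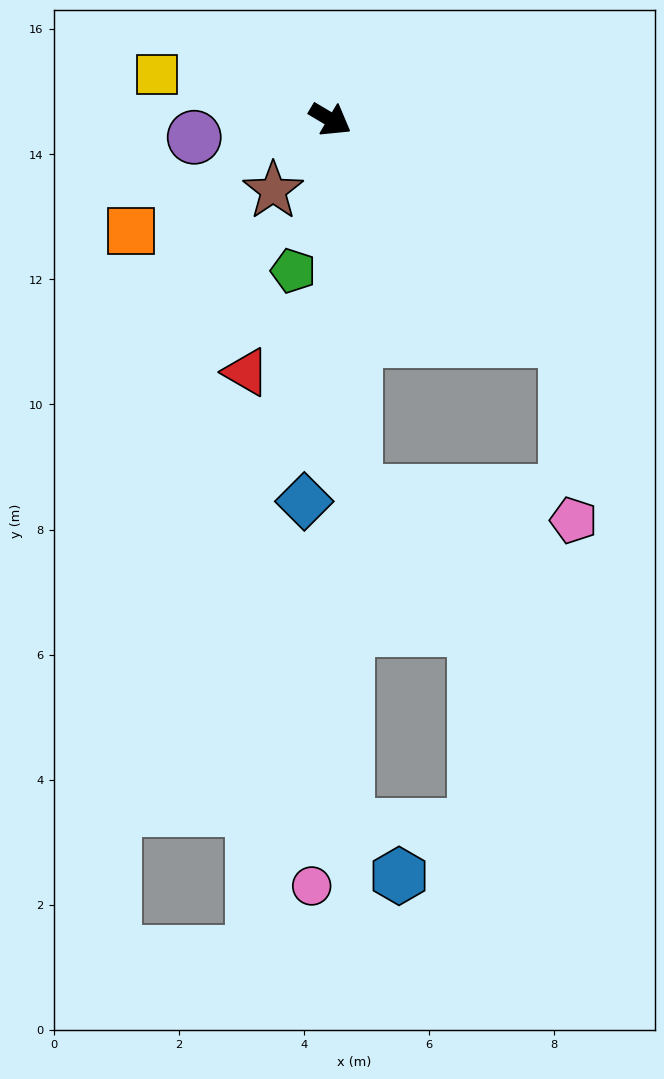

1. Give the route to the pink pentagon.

blocked — turn right 13°, forward 5.2 m, then turn right 44°, forward 2.9 m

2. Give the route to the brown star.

turn right 98°, forward 1.5 m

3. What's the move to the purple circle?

turn right 142°, forward 2.2 m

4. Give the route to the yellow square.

turn right 164°, forward 2.9 m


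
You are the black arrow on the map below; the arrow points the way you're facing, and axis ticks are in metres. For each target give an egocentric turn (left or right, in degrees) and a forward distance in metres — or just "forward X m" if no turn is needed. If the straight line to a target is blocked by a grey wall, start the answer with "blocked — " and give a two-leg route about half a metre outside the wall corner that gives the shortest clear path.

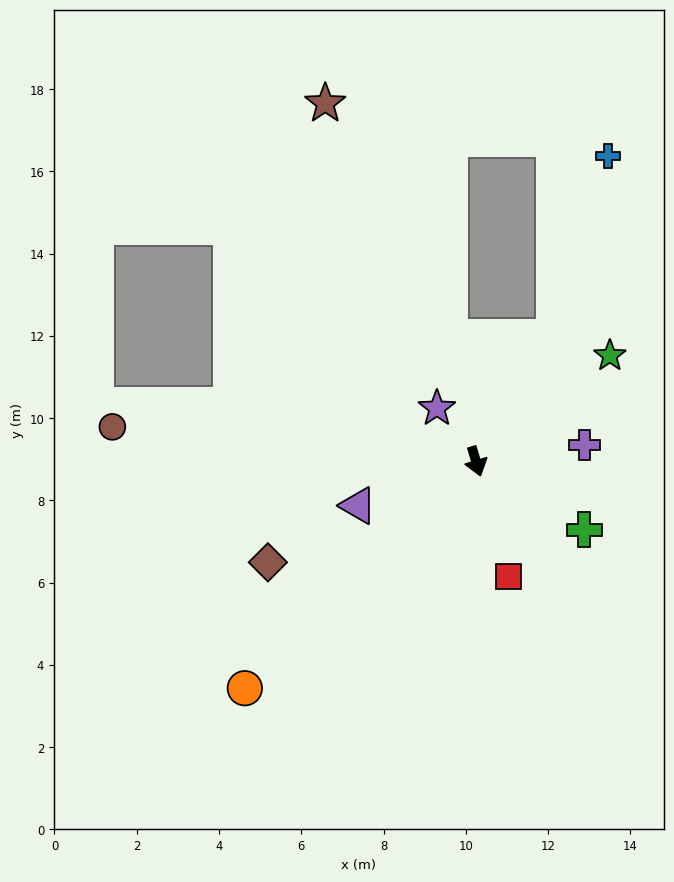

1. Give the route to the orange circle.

turn right 62°, forward 7.9 m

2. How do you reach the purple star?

turn right 160°, forward 1.6 m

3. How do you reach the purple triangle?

turn right 86°, forward 3.1 m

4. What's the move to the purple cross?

turn left 82°, forward 2.7 m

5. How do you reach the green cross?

turn left 41°, forward 3.1 m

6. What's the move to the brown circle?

turn right 112°, forward 8.9 m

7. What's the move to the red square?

forward 2.9 m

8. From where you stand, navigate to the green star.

turn left 112°, forward 4.1 m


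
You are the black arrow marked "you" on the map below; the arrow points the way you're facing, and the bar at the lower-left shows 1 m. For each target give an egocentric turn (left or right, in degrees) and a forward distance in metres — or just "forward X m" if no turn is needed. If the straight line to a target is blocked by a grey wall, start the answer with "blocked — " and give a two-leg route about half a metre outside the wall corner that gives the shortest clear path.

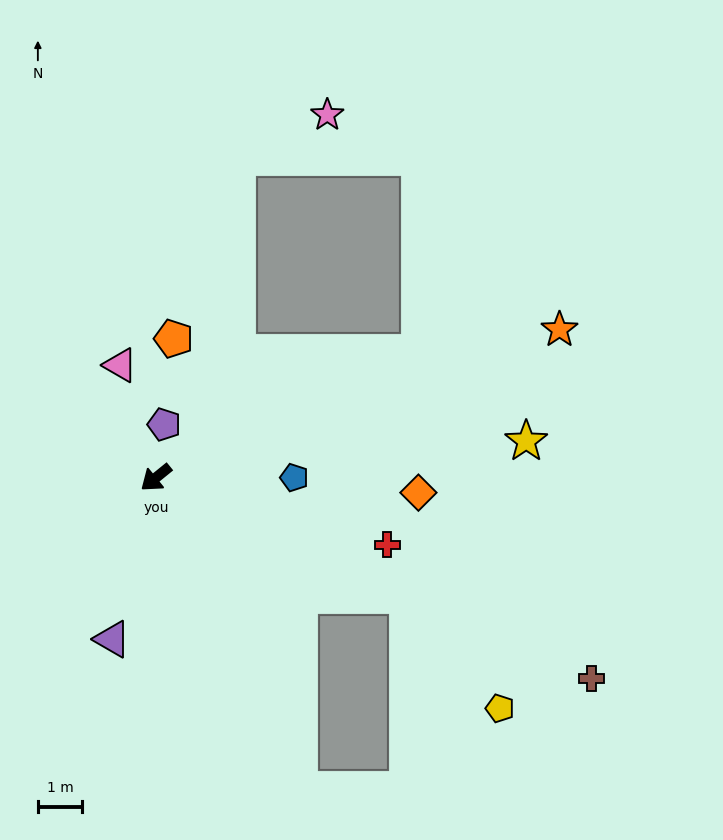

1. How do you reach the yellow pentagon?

blocked — turn left 116°, forward 6.2 m, then turn right 26°, forward 3.3 m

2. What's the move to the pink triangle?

turn right 111°, forward 2.7 m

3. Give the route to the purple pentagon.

turn right 138°, forward 1.2 m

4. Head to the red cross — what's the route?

turn left 125°, forward 5.4 m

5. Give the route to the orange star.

turn left 161°, forward 9.6 m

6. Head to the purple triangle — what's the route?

turn left 36°, forward 3.8 m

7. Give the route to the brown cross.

turn left 116°, forward 10.8 m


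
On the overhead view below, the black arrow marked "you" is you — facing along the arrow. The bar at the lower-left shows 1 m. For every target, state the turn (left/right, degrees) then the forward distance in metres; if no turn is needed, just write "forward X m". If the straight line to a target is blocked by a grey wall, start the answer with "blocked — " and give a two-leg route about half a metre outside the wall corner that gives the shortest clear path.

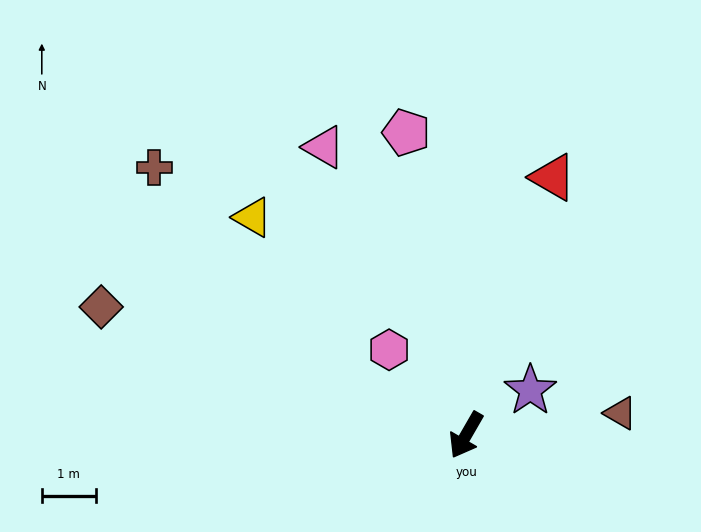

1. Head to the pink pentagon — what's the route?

turn right 139°, forward 5.7 m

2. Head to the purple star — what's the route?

turn left 155°, forward 1.5 m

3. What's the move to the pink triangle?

turn right 124°, forward 6.0 m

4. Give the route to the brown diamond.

turn right 79°, forward 7.2 m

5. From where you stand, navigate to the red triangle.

turn right 169°, forward 5.1 m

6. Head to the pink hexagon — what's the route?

turn right 108°, forward 2.1 m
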